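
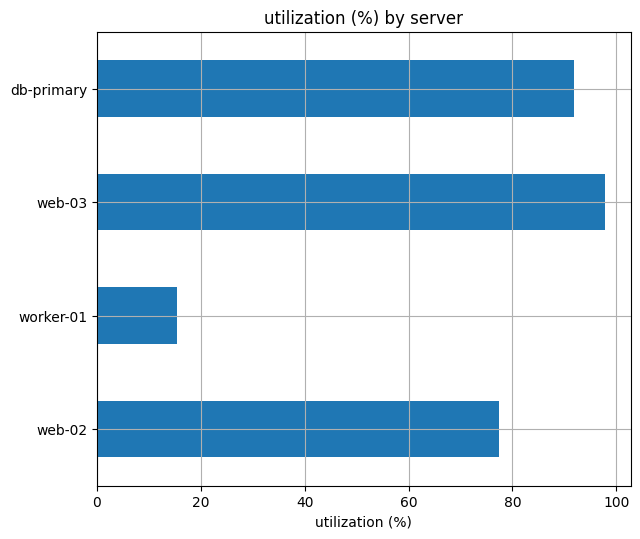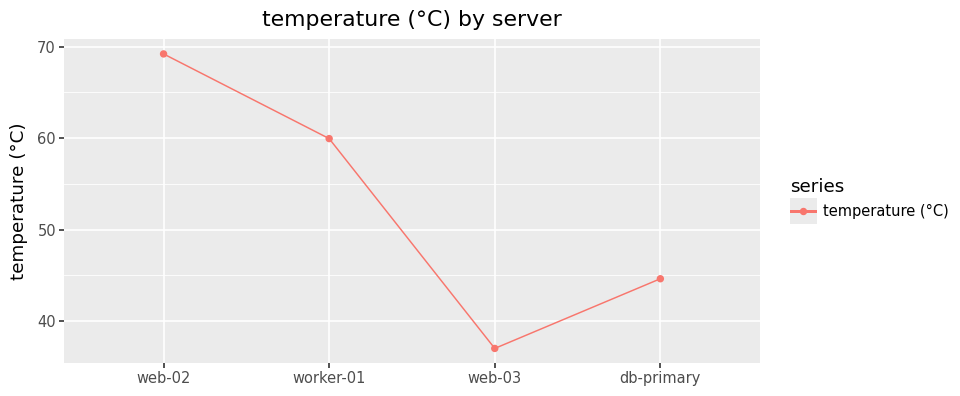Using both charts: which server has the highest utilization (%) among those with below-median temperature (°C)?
Chart 2 median temperature (°C) ≈ 50; below-median servers: web-03, db-primary. Among those, web-03 has the highest utilization (%) (≈ 100).

web-03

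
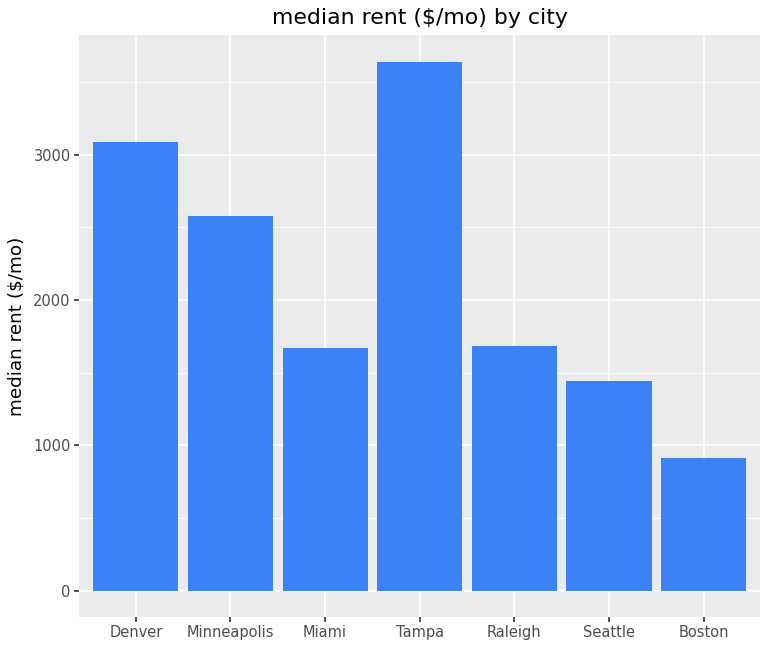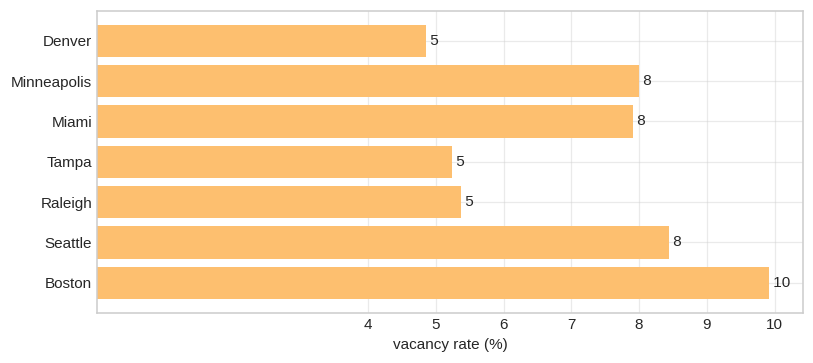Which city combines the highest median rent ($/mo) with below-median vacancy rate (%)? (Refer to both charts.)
Chart 2 median vacancy rate (%) ≈ 8; below-median cities: Denver, Tampa, Raleigh. Among those, Tampa has the highest median rent ($/mo) (≈ 3500).

Tampa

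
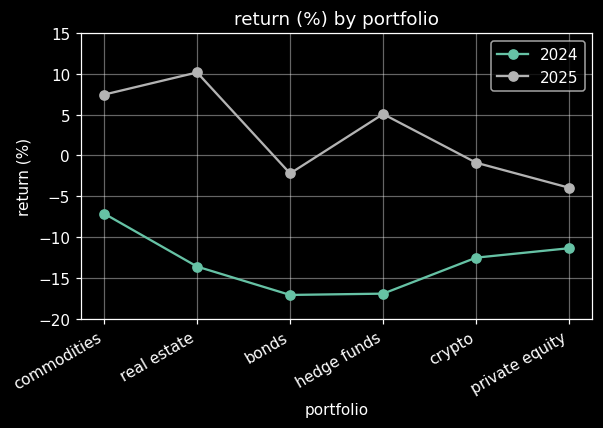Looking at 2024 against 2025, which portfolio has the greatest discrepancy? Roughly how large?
real estate, ≈ 25 %

real estate: 2024 ≈ -15, 2025 ≈ 10 → gap ≈ 25. Next-largest (hedge funds) is only ≈ 20.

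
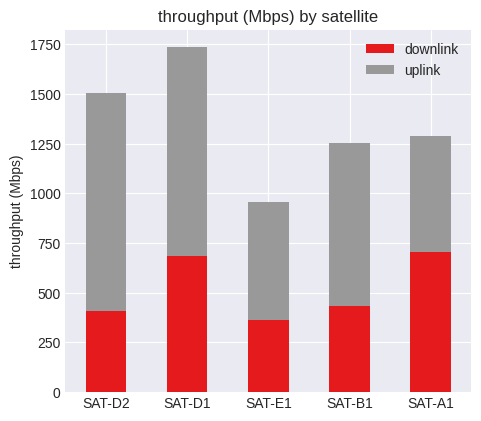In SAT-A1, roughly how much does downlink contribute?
≈ 800

downlink top ≈ 800, bottom ≈ 0; segment ≈ 800.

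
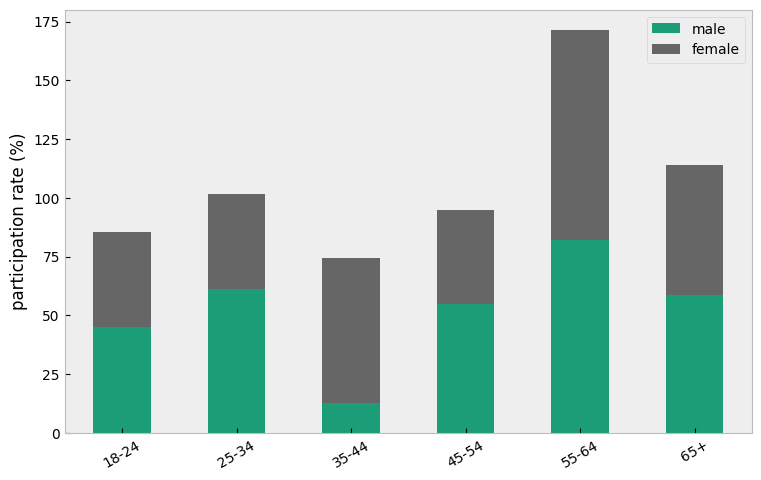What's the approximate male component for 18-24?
≈ 40

male top ≈ 40, bottom ≈ 0; segment ≈ 40.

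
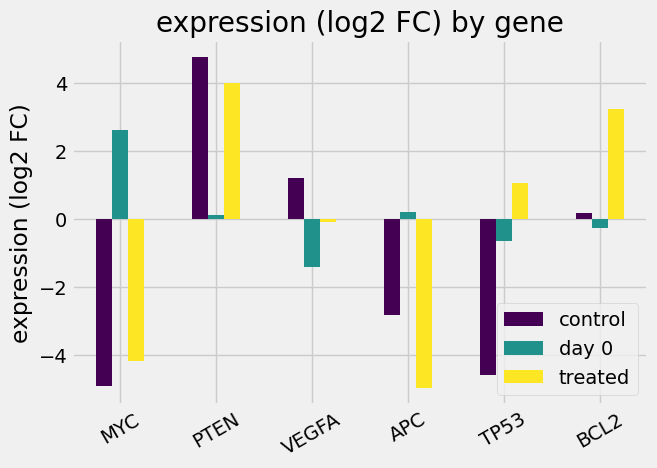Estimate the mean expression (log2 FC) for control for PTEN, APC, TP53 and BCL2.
≈ -1

(5 + -3 + -5 + 0) / 4 ≈ -1.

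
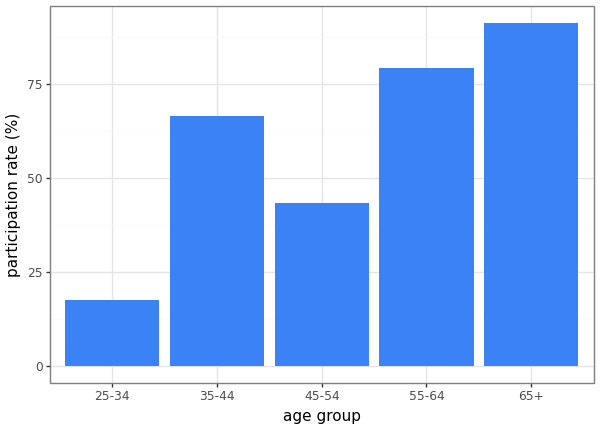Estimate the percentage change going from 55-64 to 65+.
≈ +12.5%

55-64 ≈ 80, 65+ ≈ 90; (90 − 80) / 80 ≈ +12.5%.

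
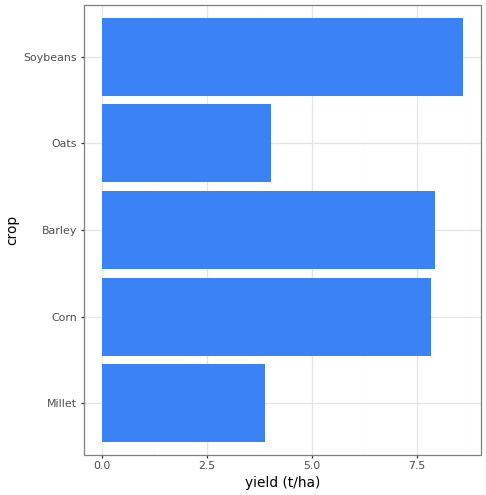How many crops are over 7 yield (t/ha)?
3

Above 7: Corn, Barley, Soybeans.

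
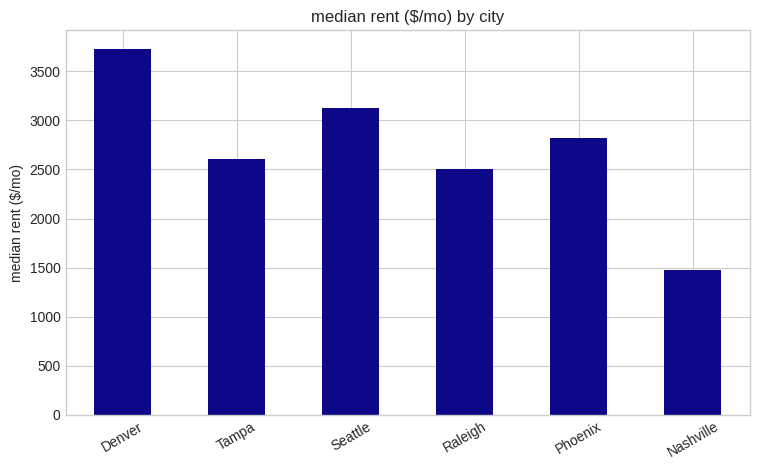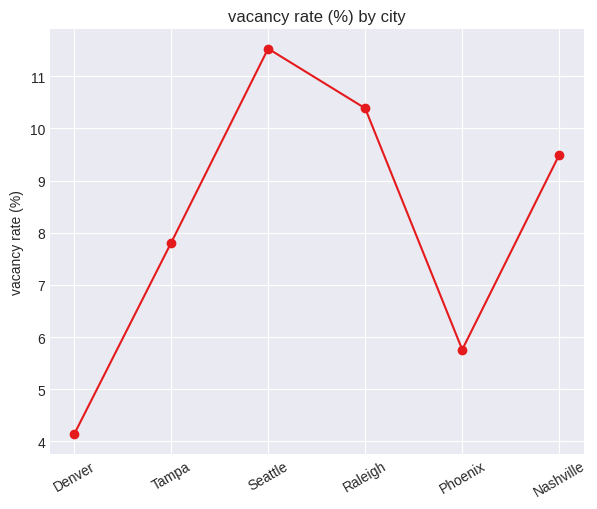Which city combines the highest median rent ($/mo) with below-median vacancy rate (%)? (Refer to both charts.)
Chart 2 median vacancy rate (%) ≈ 8; below-median cities: Denver, Tampa, Phoenix. Among those, Denver has the highest median rent ($/mo) (≈ 3500).

Denver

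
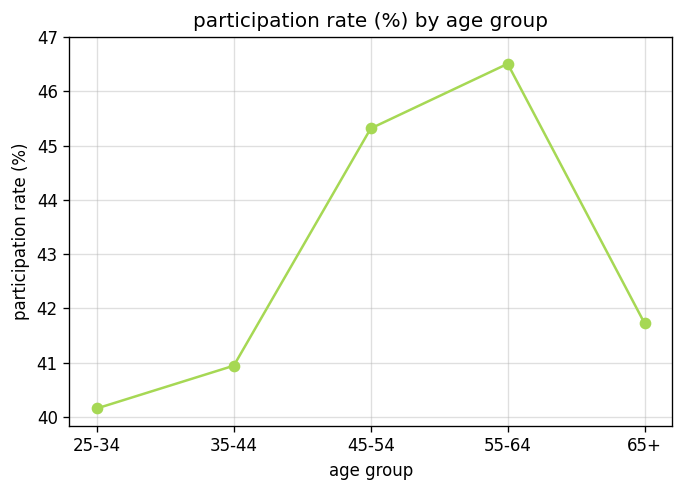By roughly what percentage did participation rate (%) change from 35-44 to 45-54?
≈ +9.8%

35-44 ≈ 41, 45-54 ≈ 45; (45 − 41) / 41 ≈ +9.8%.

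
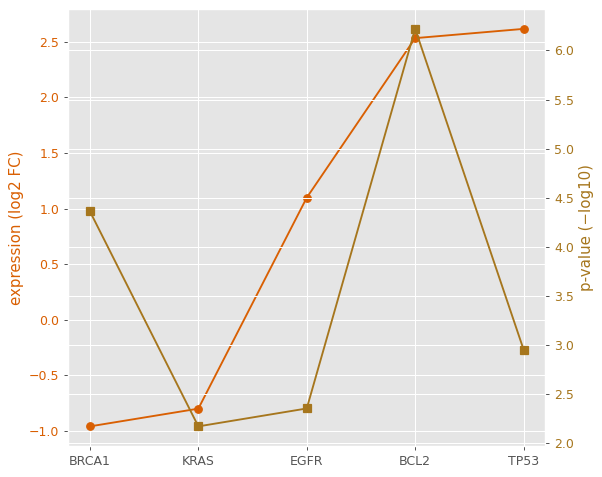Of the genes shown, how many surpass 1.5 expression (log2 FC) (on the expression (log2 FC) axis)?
2

Above 1.5: BCL2, TP53.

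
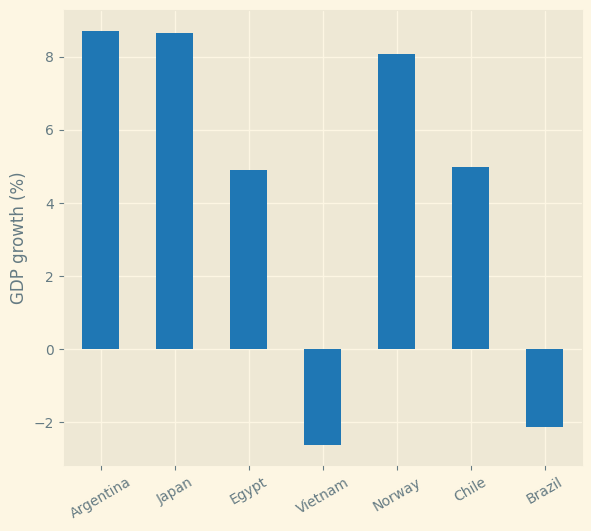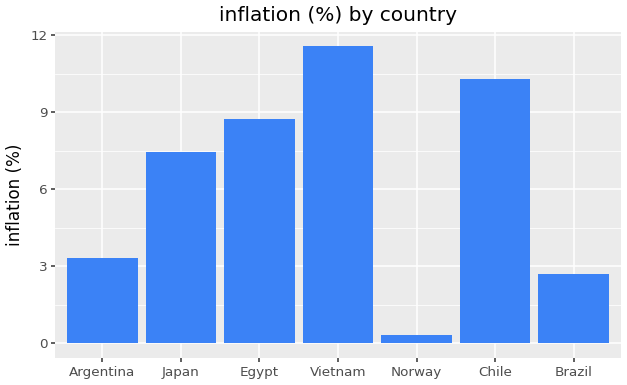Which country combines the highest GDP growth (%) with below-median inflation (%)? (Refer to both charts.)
Chart 2 median inflation (%) ≈ 8; below-median countries: Argentina, Norway, Brazil. Among those, Argentina has the highest GDP growth (%) (≈ 9).

Argentina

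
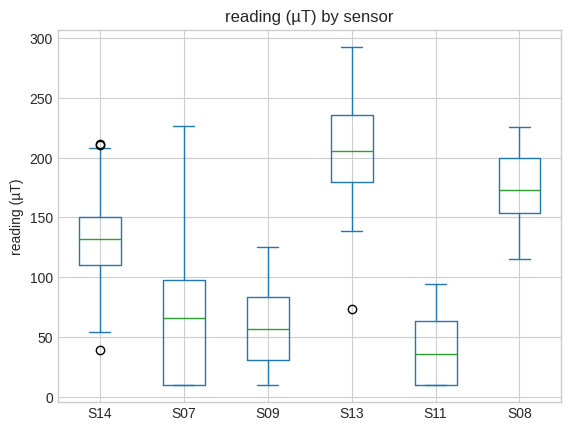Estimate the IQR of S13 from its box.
Q3 ≈ 240, Q1 ≈ 180; IQR ≈ 60.

≈ 60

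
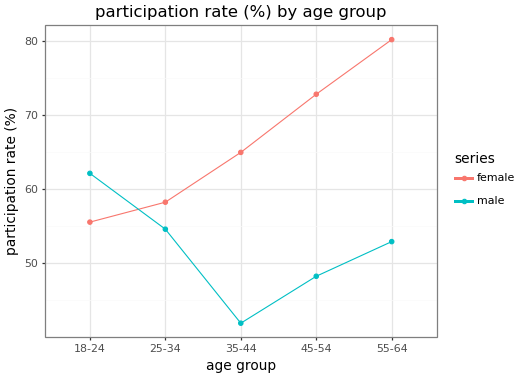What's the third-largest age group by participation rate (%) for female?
35-44

Top 4 for female: 55-64 ≈ 80, 45-54 ≈ 75, 35-44 ≈ 65, 25-34 ≈ 60.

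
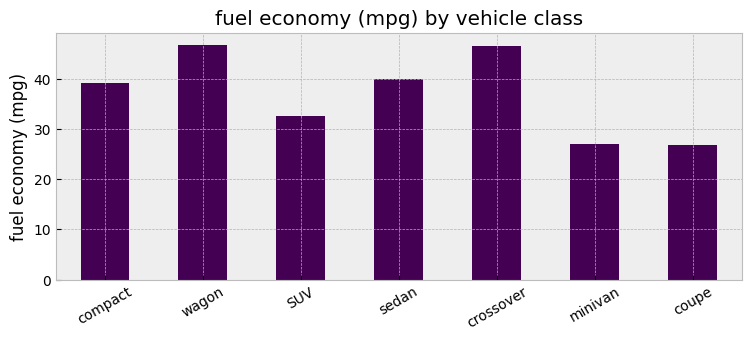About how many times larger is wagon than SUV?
≈ 1.29×

wagon ≈ 45, SUV ≈ 35; 45/35 ≈ 1.29.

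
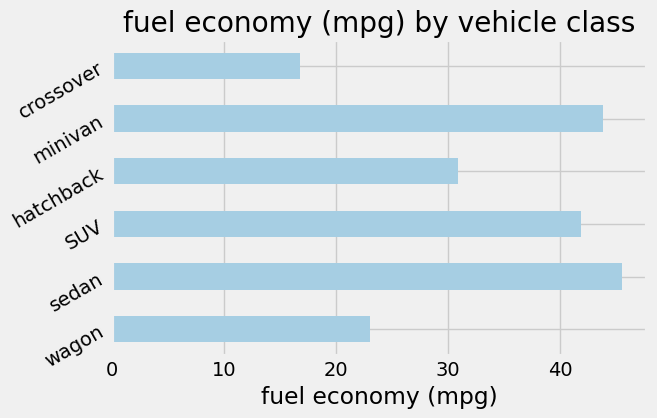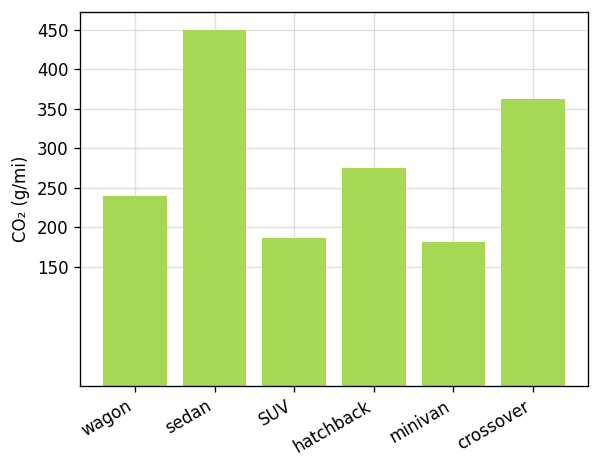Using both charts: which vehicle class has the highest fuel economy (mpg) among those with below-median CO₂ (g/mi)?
Chart 2 median CO₂ (g/mi) ≈ 250; below-median vehicle classes: wagon, SUV, minivan. Among those, minivan has the highest fuel economy (mpg) (≈ 45).

minivan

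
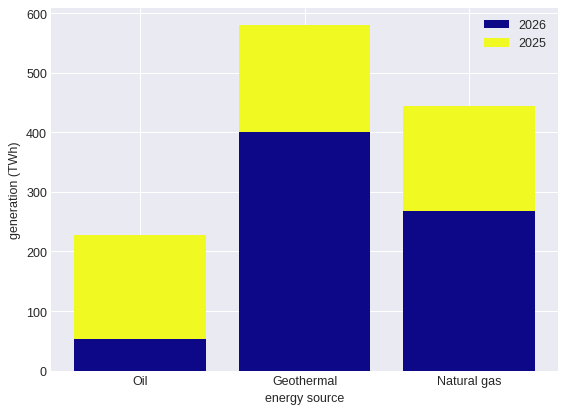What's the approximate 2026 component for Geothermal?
≈ 400

2026 top ≈ 400, bottom ≈ 0; segment ≈ 400.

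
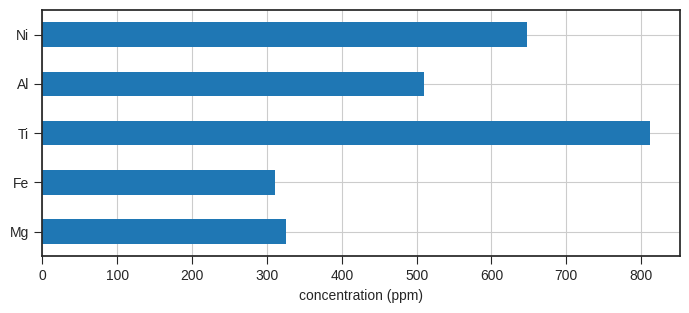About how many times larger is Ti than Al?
Ti ≈ 800, Al ≈ 500; 800/500 ≈ 1.6.

≈ 1.6×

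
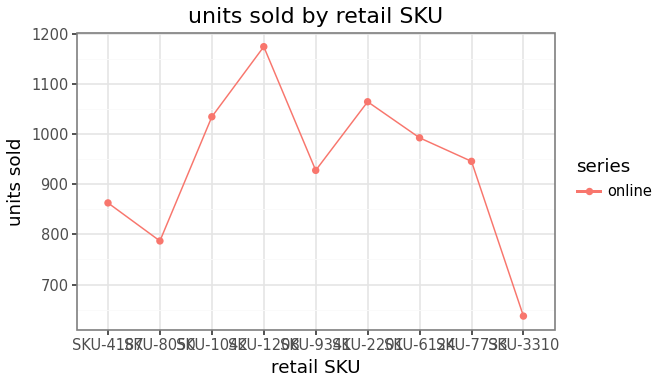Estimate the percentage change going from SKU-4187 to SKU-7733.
SKU-4187 ≈ 850, SKU-7733 ≈ 950; (950 − 850) / 850 ≈ +11.8%.

≈ +11.8%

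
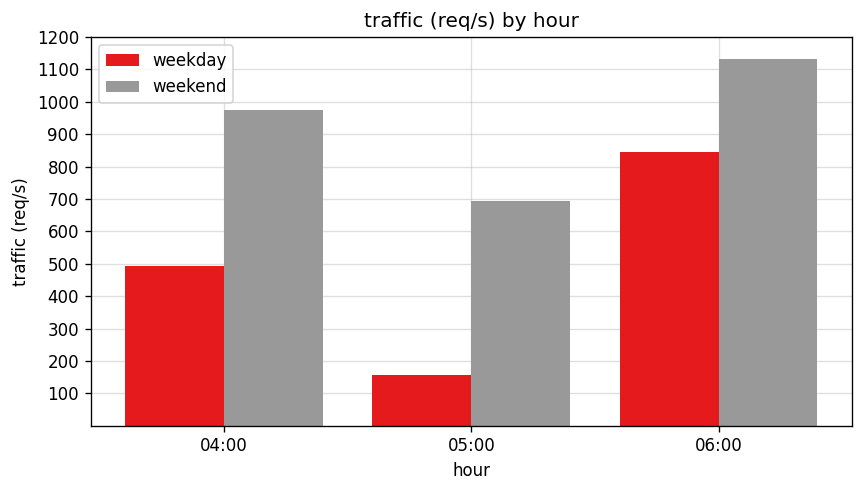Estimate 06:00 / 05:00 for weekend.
≈ 1.57×

06:00 ≈ 1100, 05:00 ≈ 700; 1100/700 ≈ 1.57.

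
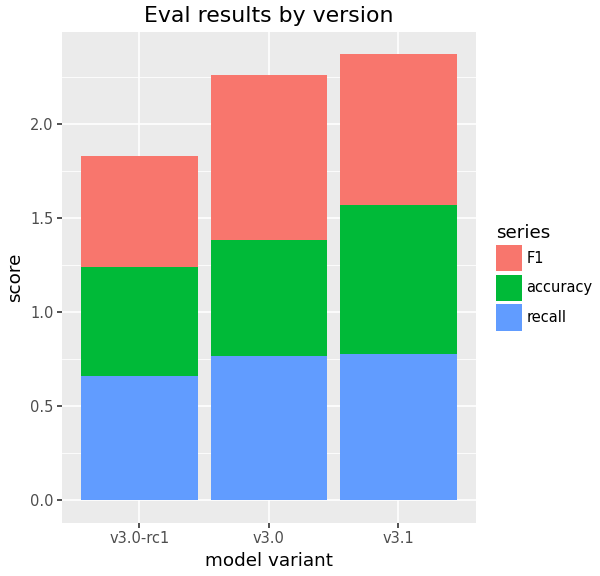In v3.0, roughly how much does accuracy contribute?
≈ 0.6

accuracy top ≈ 1.4, bottom ≈ 0.8; segment ≈ 0.6.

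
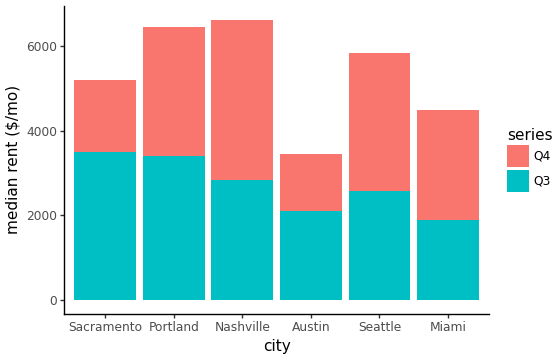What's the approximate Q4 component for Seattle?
≈ 3000

Q4 top ≈ 6000, bottom ≈ 3000; segment ≈ 3000.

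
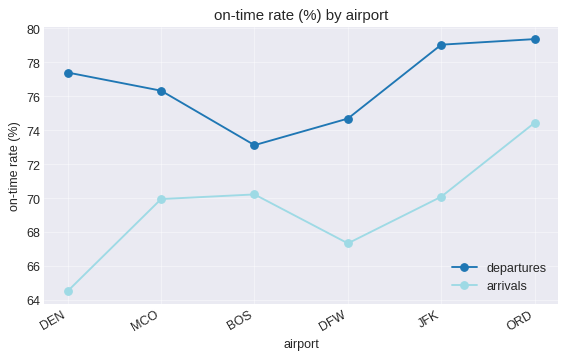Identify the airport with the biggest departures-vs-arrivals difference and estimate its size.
DEN, ≈ 14 %

DEN: departures ≈ 78, arrivals ≈ 64 → gap ≈ 14. Next-largest (JFK) is only ≈ 10.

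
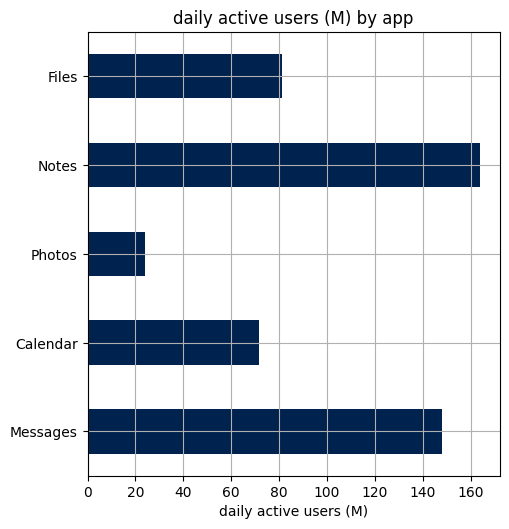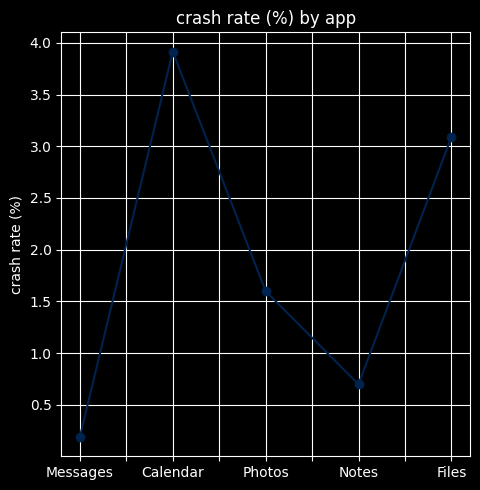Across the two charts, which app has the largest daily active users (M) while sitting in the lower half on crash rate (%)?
Notes

Chart 2 median crash rate (%) ≈ 1.5; below-median apps: Messages, Notes. Among those, Notes has the highest daily active users (M) (≈ 160).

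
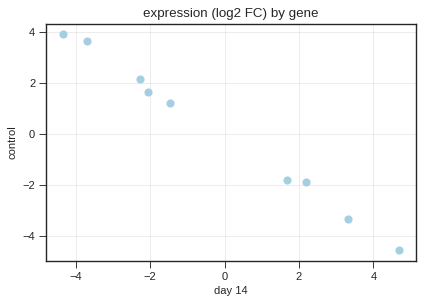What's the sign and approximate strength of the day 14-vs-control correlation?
negative, strong

Points are negatively correlated; strong (|r| ≈ 1.0).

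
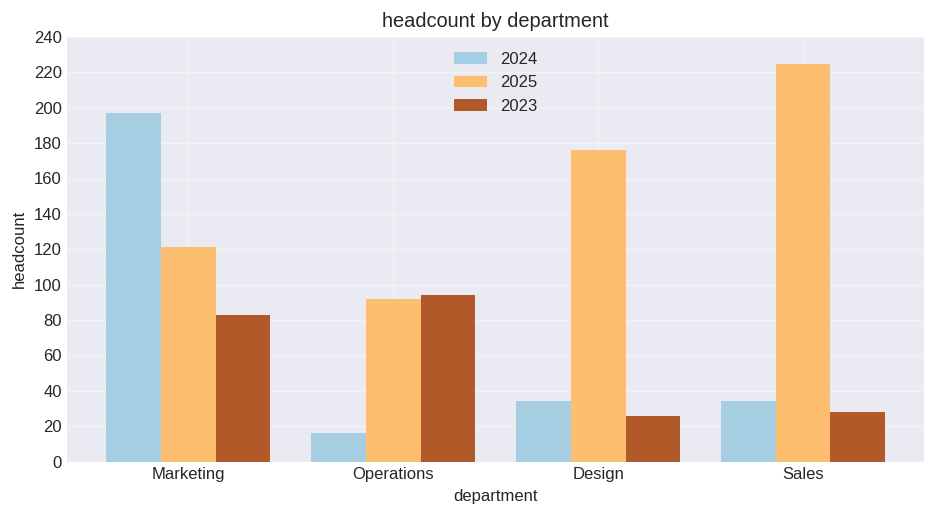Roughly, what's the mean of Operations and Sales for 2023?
(100 + 20) / 2 ≈ 60.

≈ 60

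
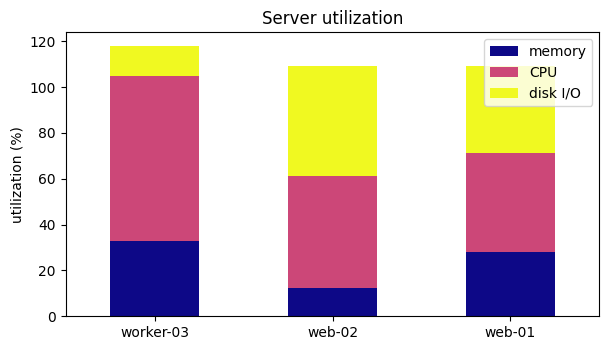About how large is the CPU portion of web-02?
≈ 50

CPU top ≈ 60, bottom ≈ 10; segment ≈ 50.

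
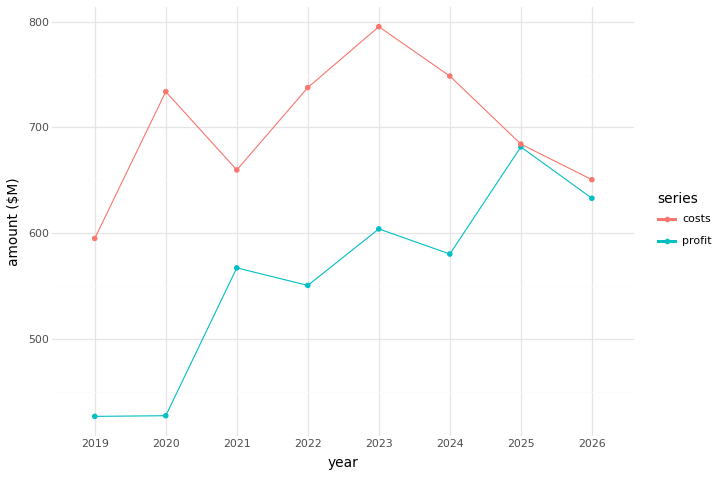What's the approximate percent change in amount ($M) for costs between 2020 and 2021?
≈ -13.3%

2020 ≈ 750, 2021 ≈ 650; (650 − 750) / 750 ≈ -13.3%.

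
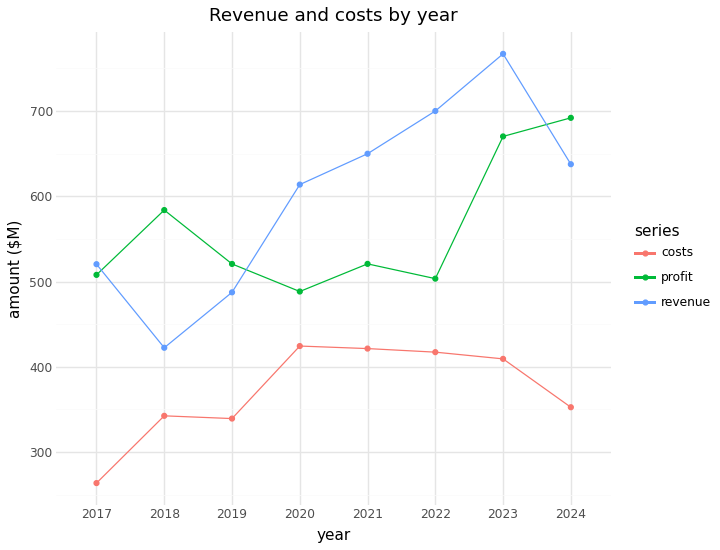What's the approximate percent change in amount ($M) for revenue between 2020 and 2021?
≈ +8.3%

2020 ≈ 600, 2021 ≈ 650; (650 − 600) / 600 ≈ +8.3%.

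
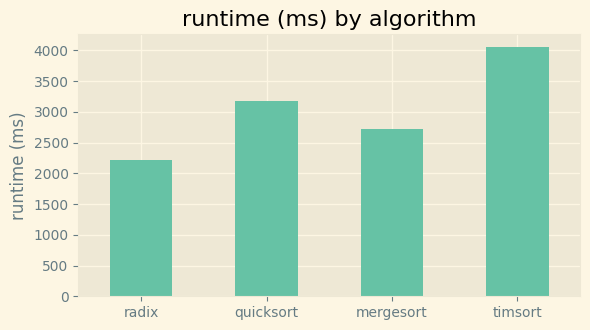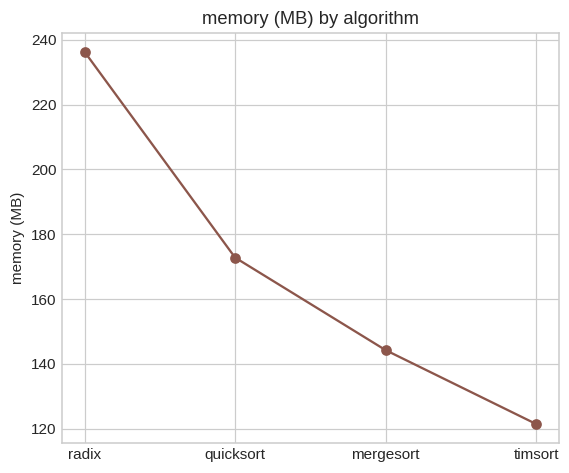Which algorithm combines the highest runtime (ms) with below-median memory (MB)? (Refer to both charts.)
Chart 2 median memory (MB) ≈ 150; below-median algorithms: mergesort, timsort. Among those, timsort has the highest runtime (ms) (≈ 4000).

timsort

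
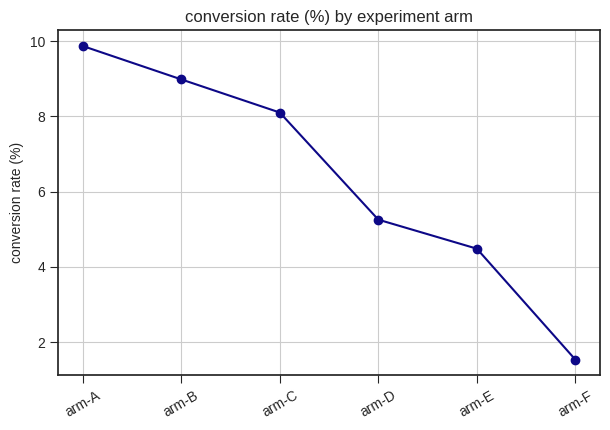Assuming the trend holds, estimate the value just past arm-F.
Last three: 5, 4, 2 → slope ≈ -1.5/step → next ≈ 0.5.

≈ 0.5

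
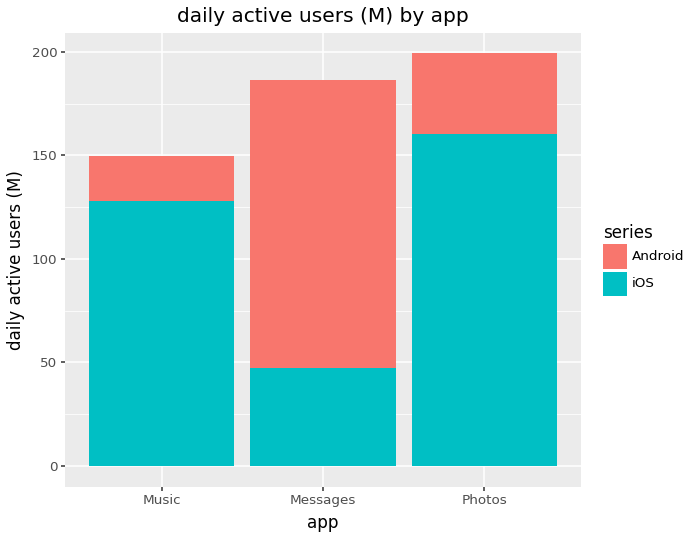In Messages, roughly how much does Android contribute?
Android top ≈ 180, bottom ≈ 40; segment ≈ 140.

≈ 140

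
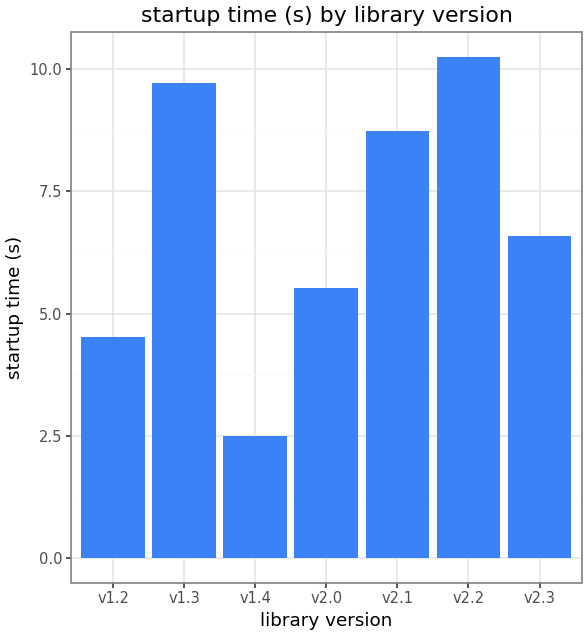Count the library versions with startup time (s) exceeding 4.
6

Above 4: v1.2, v1.3, v2.0, v2.1, v2.2, v2.3.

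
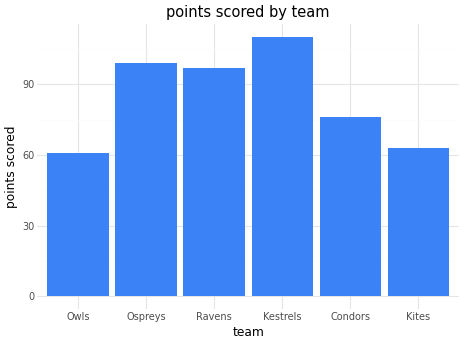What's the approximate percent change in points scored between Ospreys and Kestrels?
≈ +10%

Ospreys ≈ 100, Kestrels ≈ 110; (110 − 100) / 100 ≈ +10%.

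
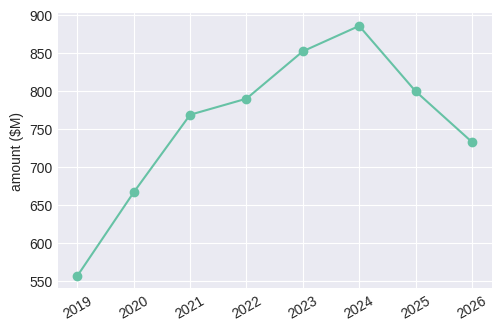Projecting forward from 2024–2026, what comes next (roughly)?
≈ 675

Last three: 900, 800, 750 → slope ≈ -75/step → next ≈ 675.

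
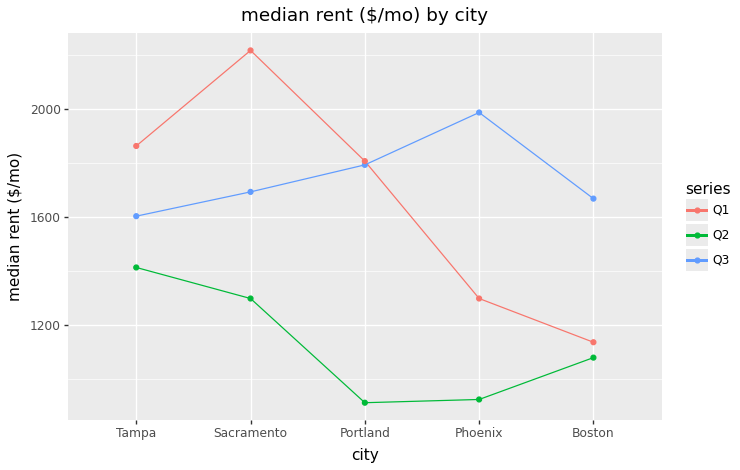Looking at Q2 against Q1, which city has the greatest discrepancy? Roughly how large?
Sacramento, ≈ 1000 $/mo

Sacramento: Q2 ≈ 1200, Q1 ≈ 2200 → gap ≈ 1000. Next-largest (Portland) is only ≈ 800.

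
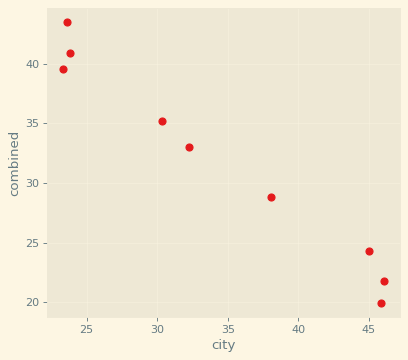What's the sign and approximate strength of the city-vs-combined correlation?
Points are negatively correlated; strong (|r| ≈ 1.0).

negative, strong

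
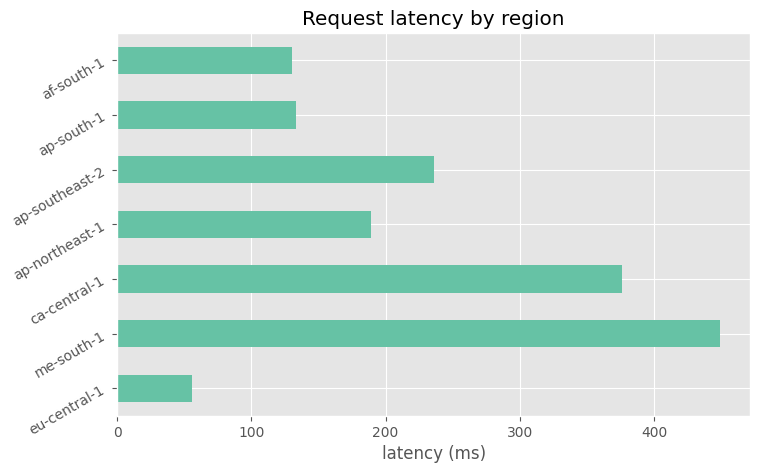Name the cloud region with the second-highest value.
ca-central-1

Top 3: me-south-1 ≈ 450, ca-central-1 ≈ 400, ap-southeast-2 ≈ 250.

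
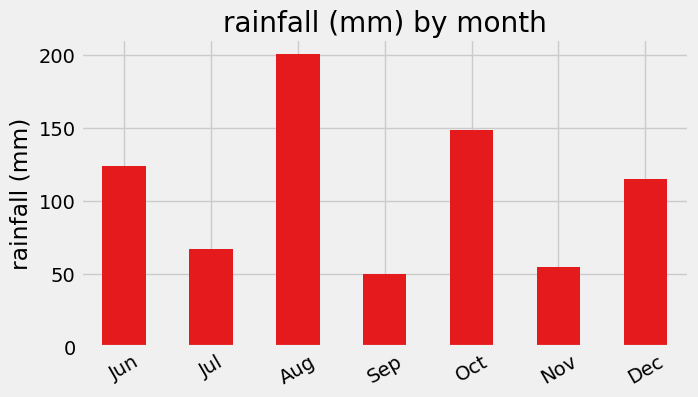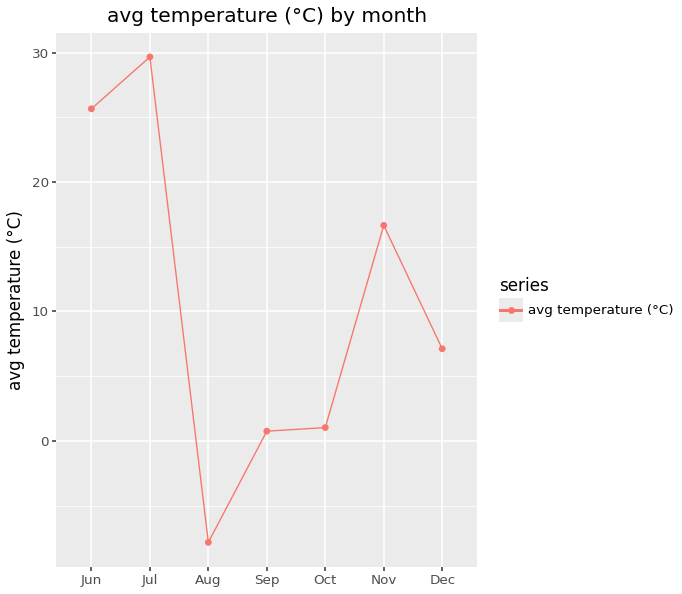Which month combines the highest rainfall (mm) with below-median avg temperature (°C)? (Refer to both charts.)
Chart 2 median avg temperature (°C) ≈ 5; below-median months: Aug, Sep, Oct. Among those, Aug has the highest rainfall (mm) (≈ 200).

Aug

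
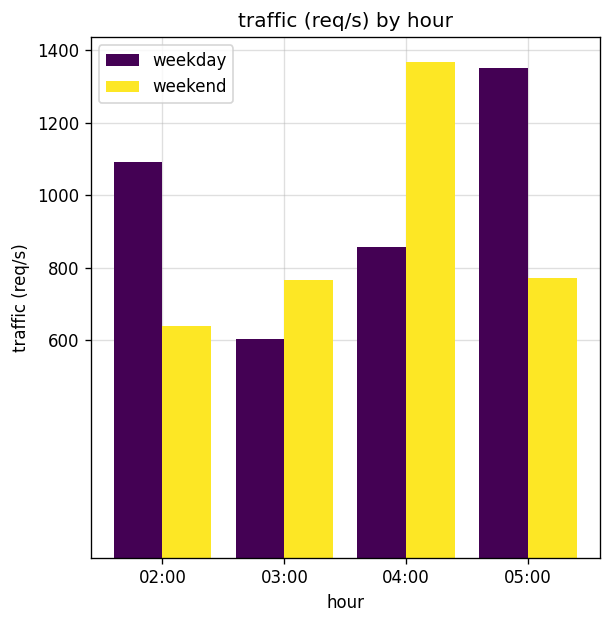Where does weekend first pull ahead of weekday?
03:00

02:00: weekend ≈ 600 vs weekday ≈ 1000 (not yet); 03:00: weekend ≈ 800 vs weekday ≈ 600 (first crossover).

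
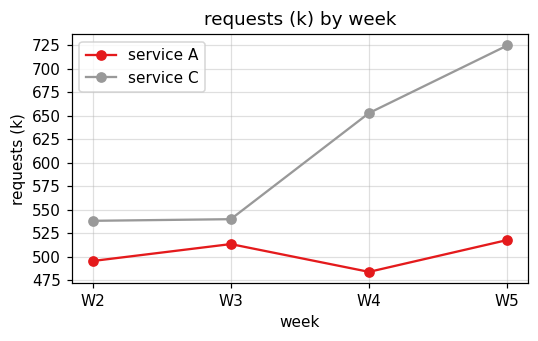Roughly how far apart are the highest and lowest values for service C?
≈ 175

Max W5 ≈ 725, min W2 ≈ 550; range ≈ 175.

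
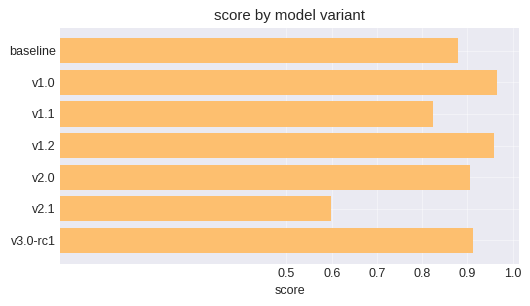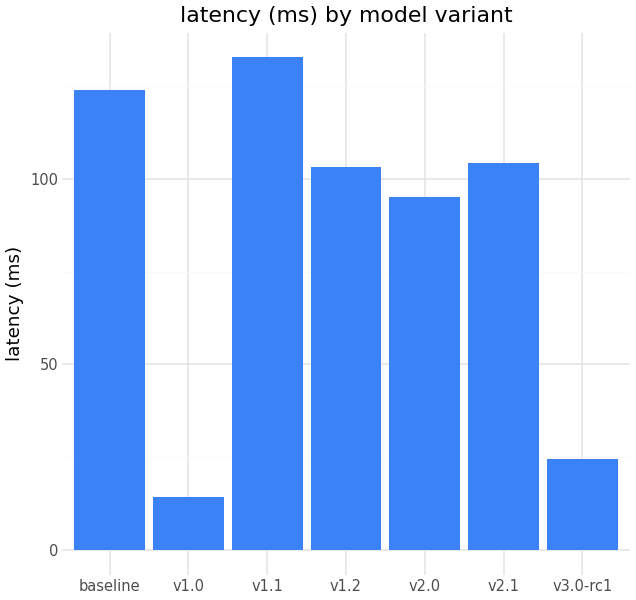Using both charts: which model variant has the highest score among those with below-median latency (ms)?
Chart 2 median latency (ms) ≈ 100; below-median model variants: v1.0, v2.0, v3.0-rc1. Among those, v1.0 has the highest score (≈ 1).

v1.0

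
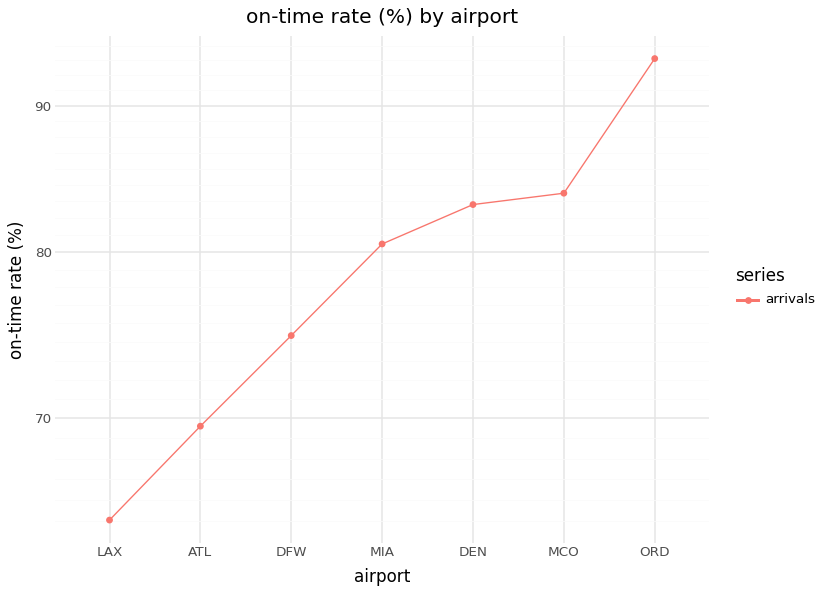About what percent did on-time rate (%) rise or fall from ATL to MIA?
≈ +14.3%

ATL ≈ 70, MIA ≈ 80; (80 − 70) / 70 ≈ +14.3%.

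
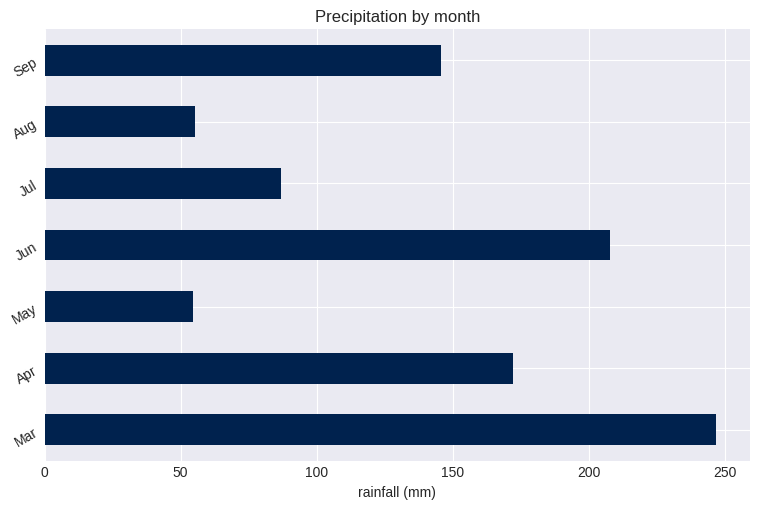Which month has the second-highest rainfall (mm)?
Top 3: Mar ≈ 250, Jun ≈ 200, Apr ≈ 175.

Jun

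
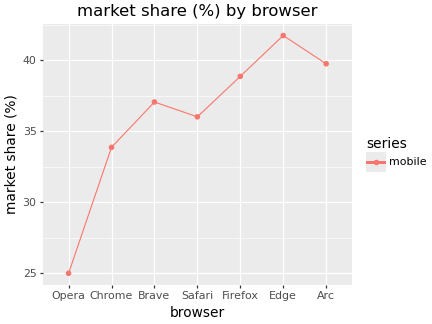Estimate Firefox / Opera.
Firefox ≈ 38, Opera ≈ 24; 38/24 ≈ 1.58.

≈ 1.58×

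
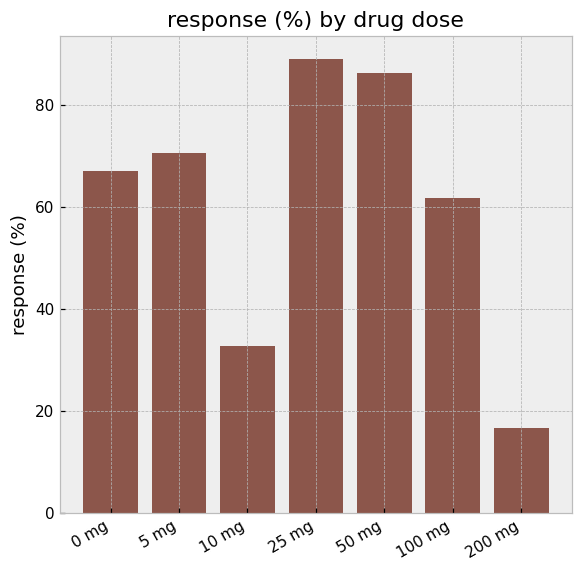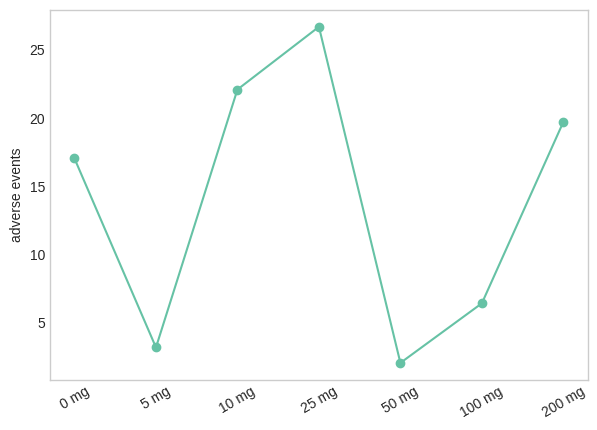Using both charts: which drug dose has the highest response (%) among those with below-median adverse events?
50 mg

Chart 2 median adverse events ≈ 15; below-median drug doses: 5 mg, 50 mg, 100 mg. Among those, 50 mg has the highest response (%) (≈ 90).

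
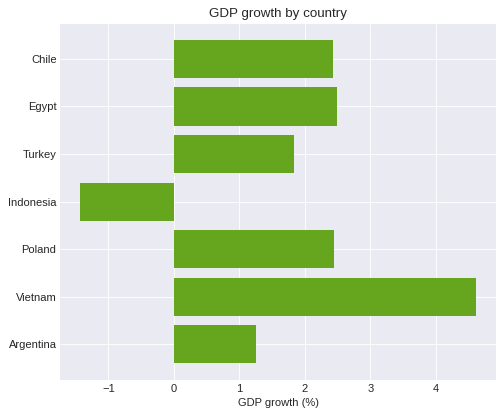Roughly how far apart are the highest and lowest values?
≈ 6

Max Vietnam ≈ 5, min Indonesia ≈ -1; range ≈ 6.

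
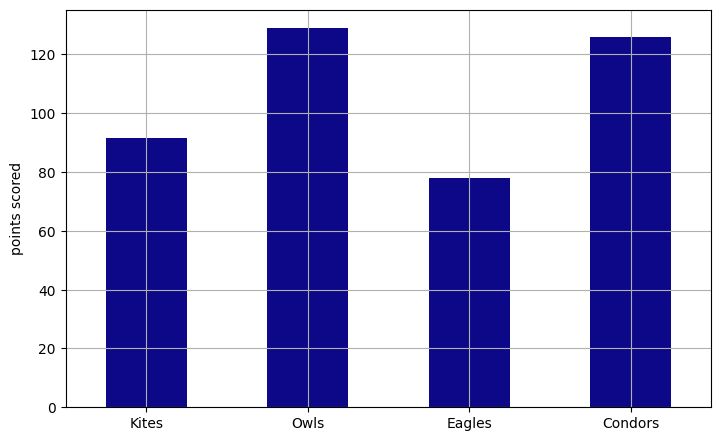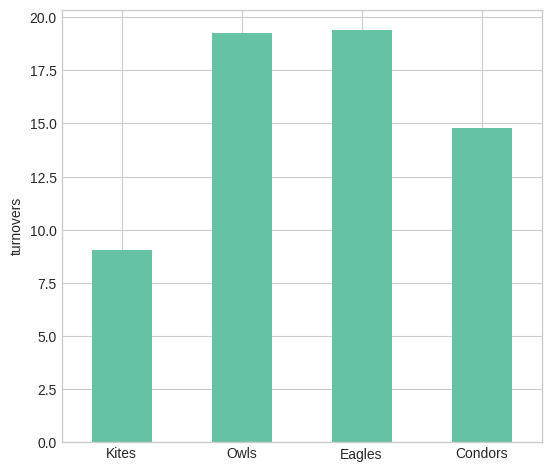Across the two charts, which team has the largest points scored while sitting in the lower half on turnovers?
Chart 2 median turnovers ≈ 18; below-median teams: Kites, Condors. Among those, Condors has the highest points scored (≈ 120).

Condors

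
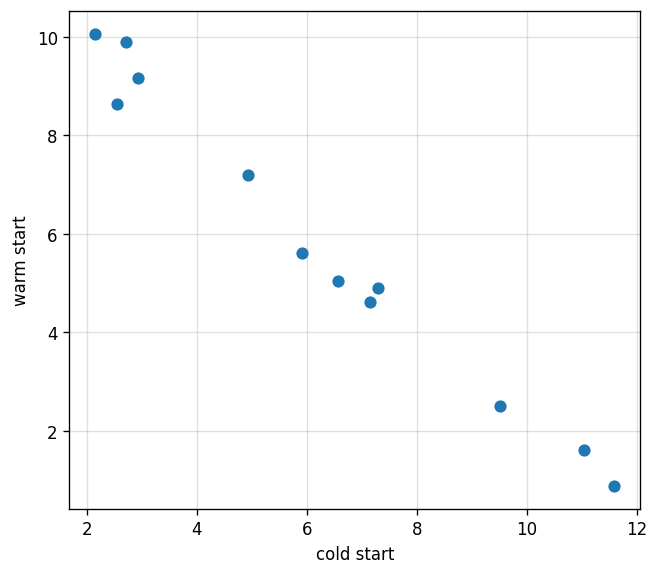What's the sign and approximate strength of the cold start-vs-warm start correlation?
Points are negatively correlated; strong (|r| ≈ 1.0).

negative, strong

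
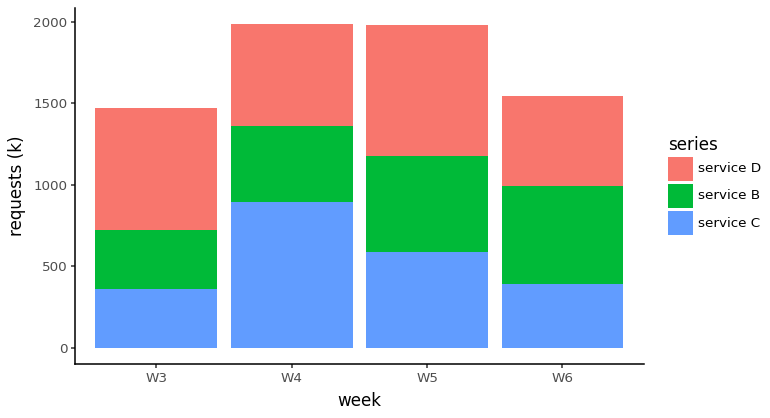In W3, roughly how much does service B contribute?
service B top ≈ 800, bottom ≈ 400; segment ≈ 400.

≈ 400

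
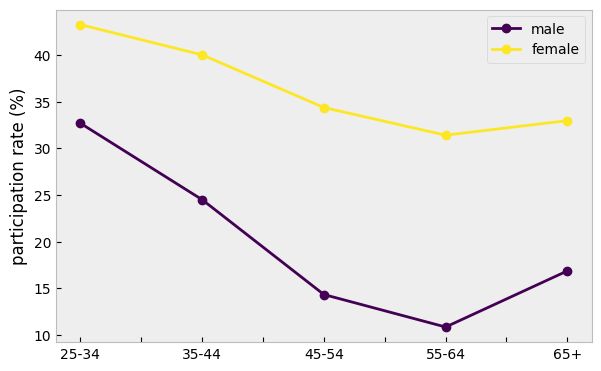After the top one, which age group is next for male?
Top 3 for male: 25-34 ≈ 35, 35-44 ≈ 25, 65+ ≈ 15.

35-44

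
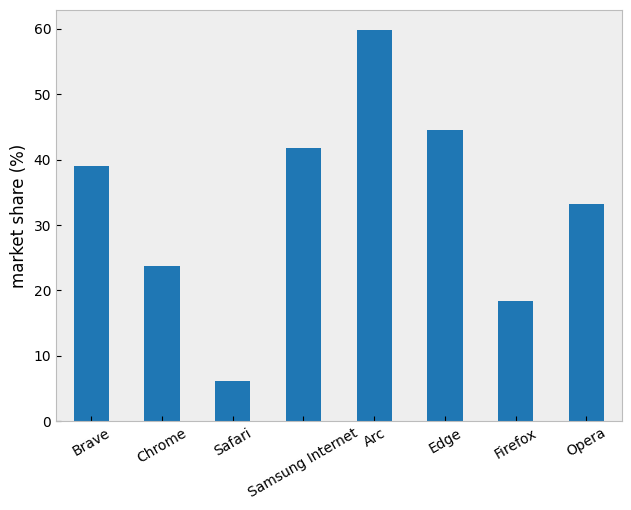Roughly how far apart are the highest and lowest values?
≈ 55

Max Arc ≈ 60, min Safari ≈ 5; range ≈ 55.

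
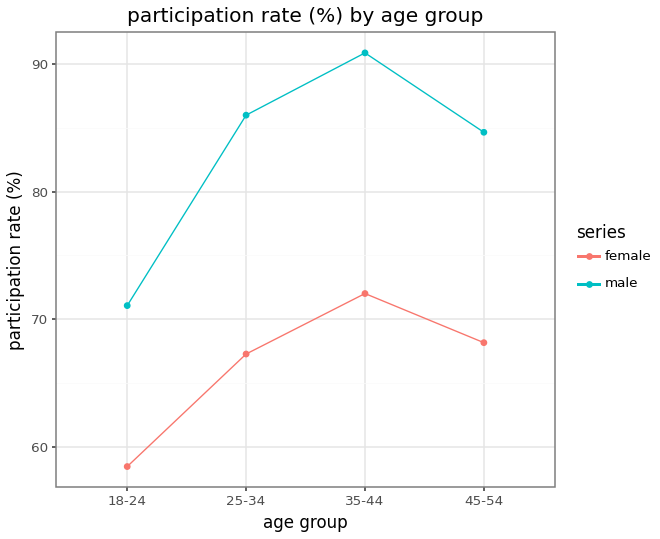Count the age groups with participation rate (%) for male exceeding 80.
Above 80: 25-34, 35-44, 45-54.

3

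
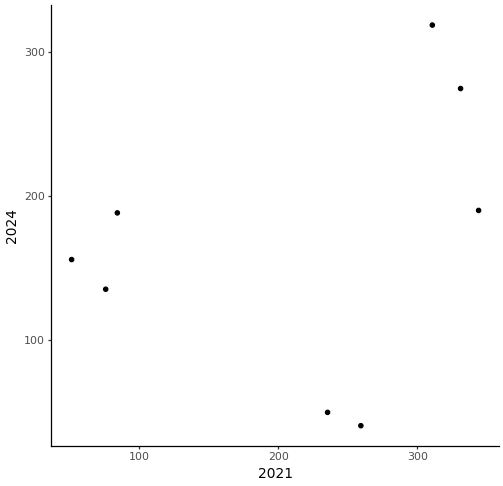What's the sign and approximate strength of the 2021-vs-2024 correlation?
positive, weak

Points are positively correlated; weak (|r| ≈ 0.3).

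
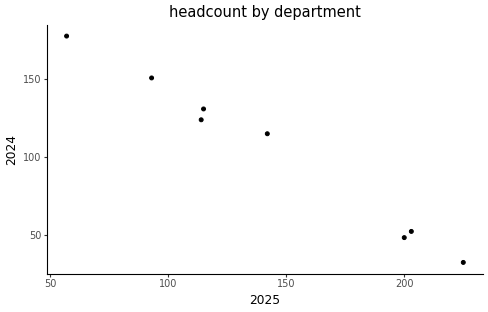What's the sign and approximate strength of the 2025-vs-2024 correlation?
Points are negatively correlated; strong (|r| ≈ 1.0).

negative, strong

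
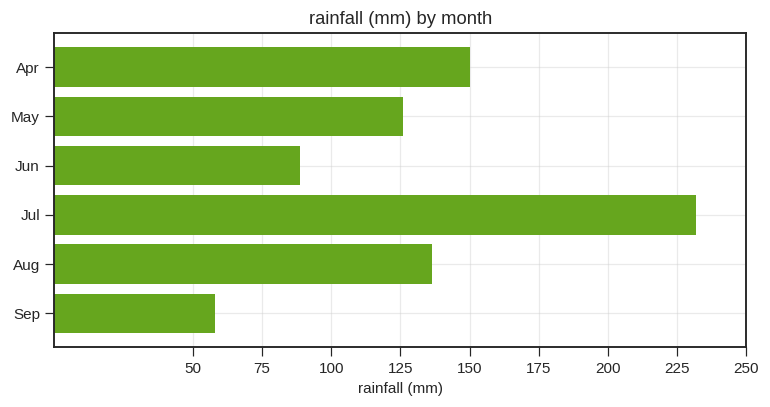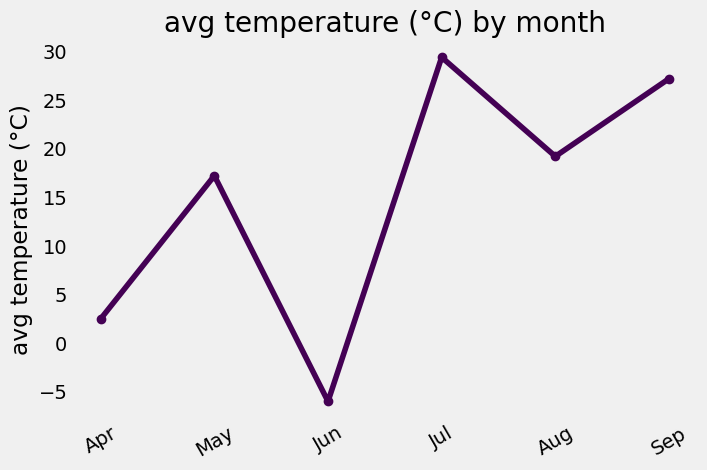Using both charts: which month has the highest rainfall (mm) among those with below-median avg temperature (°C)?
Apr

Chart 2 median avg temperature (°C) ≈ 20; below-median months: Apr, May, Jun. Among those, Apr has the highest rainfall (mm) (≈ 150).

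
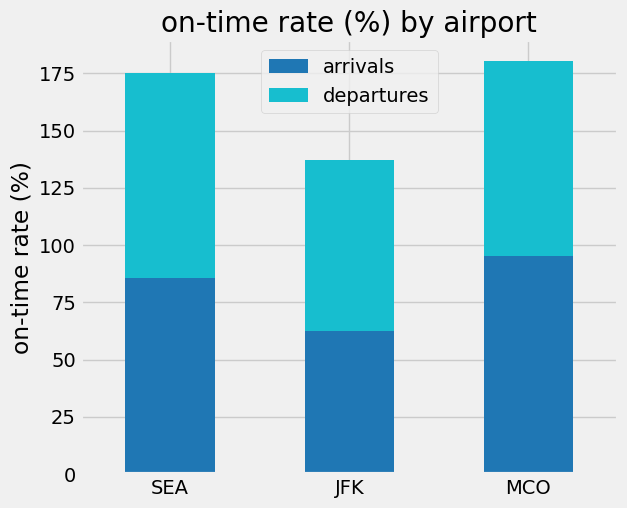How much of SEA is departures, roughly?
≈ 100

departures top ≈ 180, bottom ≈ 80; segment ≈ 100.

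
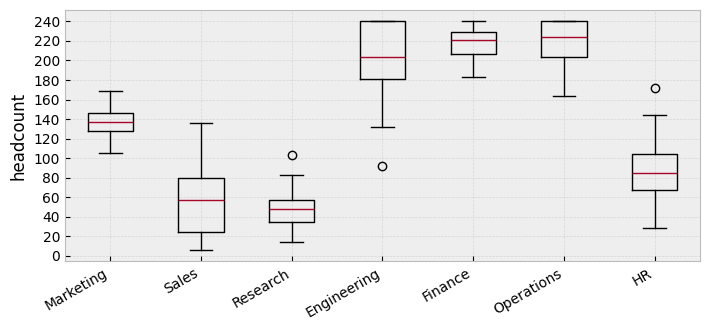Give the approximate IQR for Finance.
≈ 20

Q3 ≈ 220, Q1 ≈ 200; IQR ≈ 20.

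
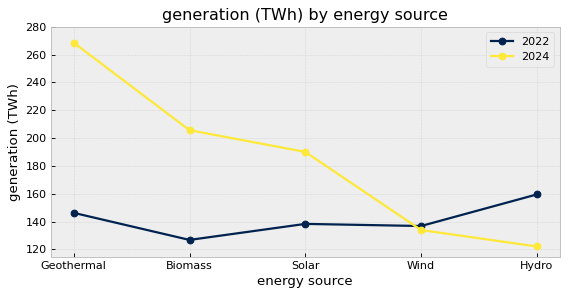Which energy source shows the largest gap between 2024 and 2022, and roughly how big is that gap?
Geothermal: 2024 ≈ 260, 2022 ≈ 140 → gap ≈ 120. Next-largest (Biomass) is only ≈ 80.

Geothermal, ≈ 120 TWh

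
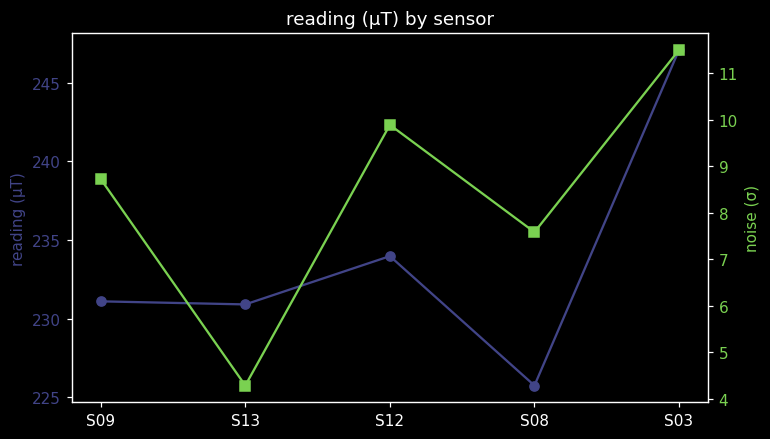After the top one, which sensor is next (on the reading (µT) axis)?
Top 3 (on the reading (µT) axis): S03 ≈ 248, S12 ≈ 234, S09 ≈ 232.

S12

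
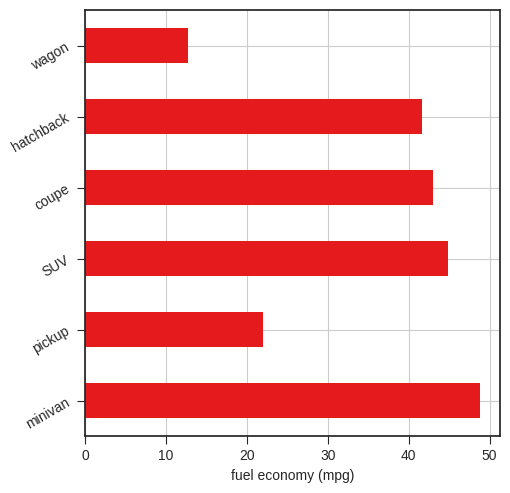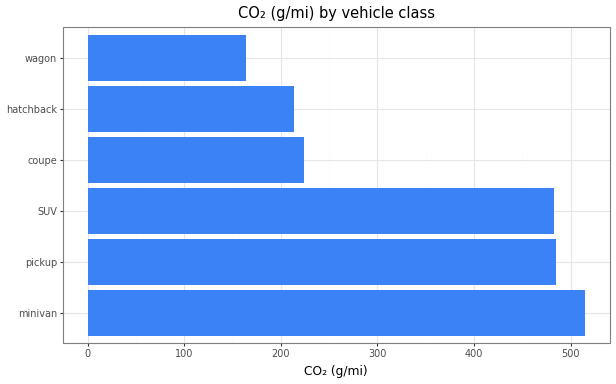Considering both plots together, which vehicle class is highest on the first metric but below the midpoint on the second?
coupe

Chart 2 median CO₂ (g/mi) ≈ 350; below-median vehicle classes: coupe, hatchback, wagon. Among those, coupe has the highest fuel economy (mpg) (≈ 45).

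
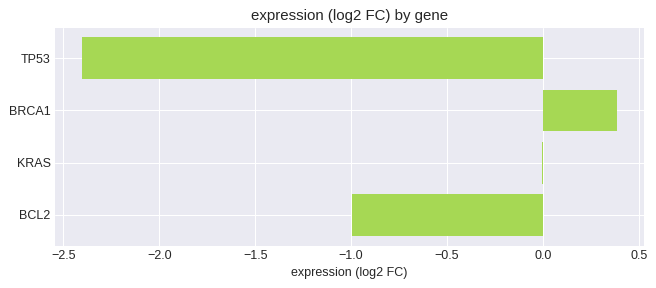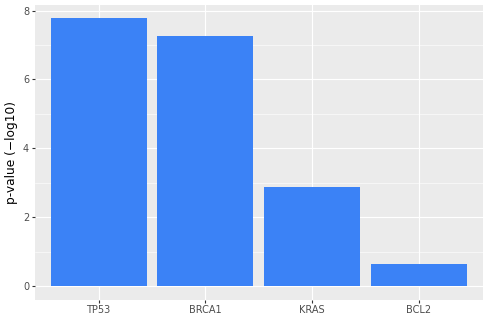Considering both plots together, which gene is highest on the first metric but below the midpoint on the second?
Chart 2 median p-value (−log10) ≈ 5; below-median genes: KRAS, BCL2. Among those, KRAS has the highest expression (log2 FC) (≈ 0).

KRAS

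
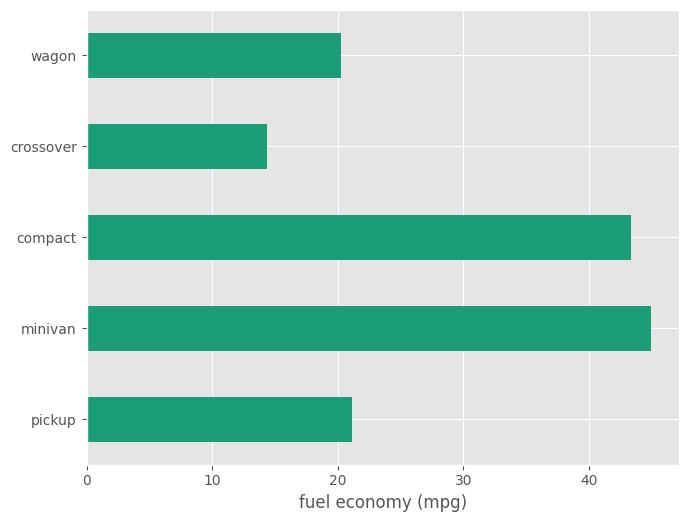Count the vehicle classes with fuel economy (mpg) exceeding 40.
2

Above 40: minivan, compact.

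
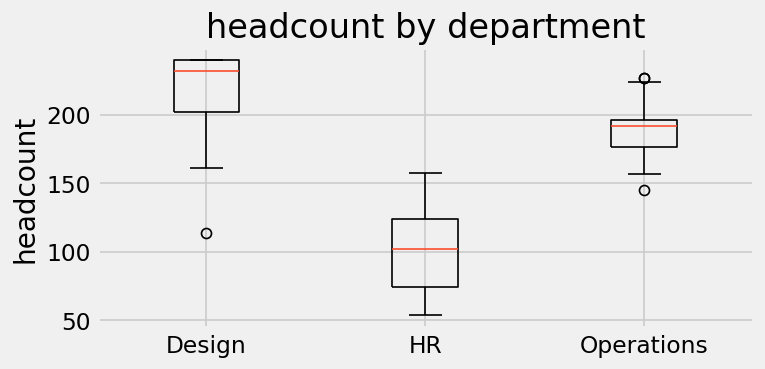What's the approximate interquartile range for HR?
Q3 ≈ 120, Q1 ≈ 80; IQR ≈ 40.

≈ 40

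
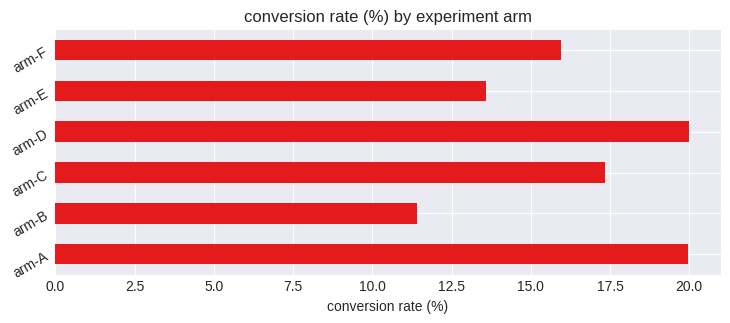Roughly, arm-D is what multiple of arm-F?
arm-D ≈ 20, arm-F ≈ 16; 20/16 ≈ 1.25.

≈ 1.25×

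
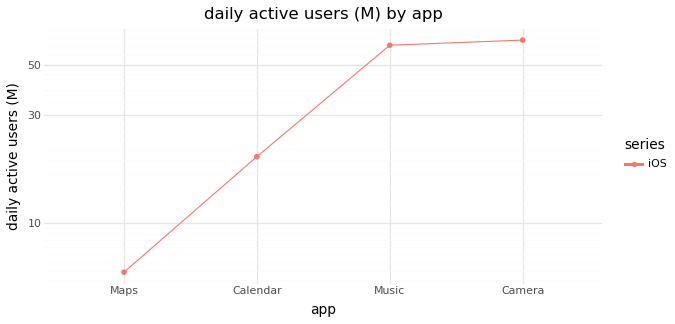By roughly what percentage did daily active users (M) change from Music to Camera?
≈ +8.3%

Music ≈ 60, Camera ≈ 65; (65 − 60) / 60 ≈ +8.3%.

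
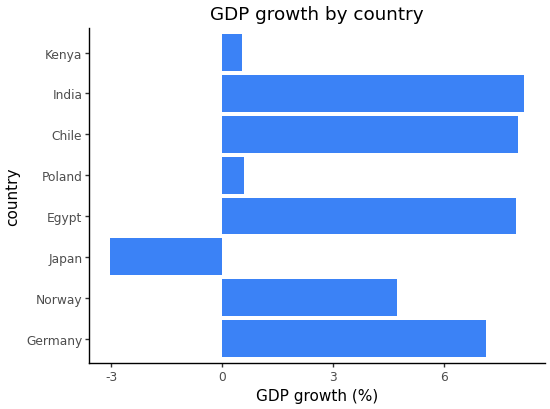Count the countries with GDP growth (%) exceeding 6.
Above 6: Germany, Egypt, Chile, India.

4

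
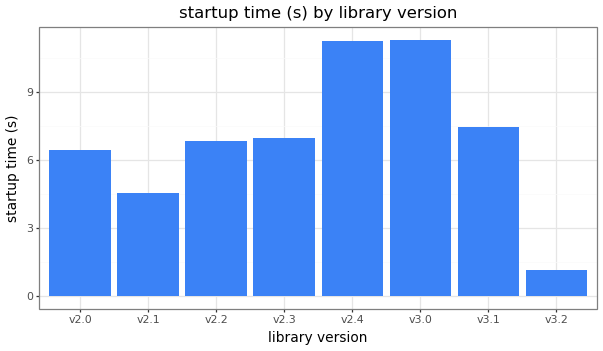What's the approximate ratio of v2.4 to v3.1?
v2.4 ≈ 11, v3.1 ≈ 7; 11/7 ≈ 1.57.

≈ 1.57×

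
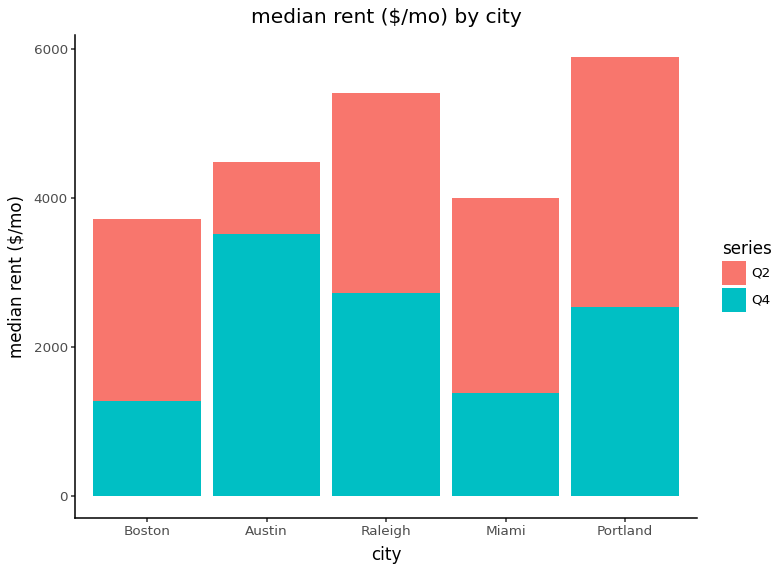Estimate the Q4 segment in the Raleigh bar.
Q4 top ≈ 2500, bottom ≈ 0; segment ≈ 2500.

≈ 2500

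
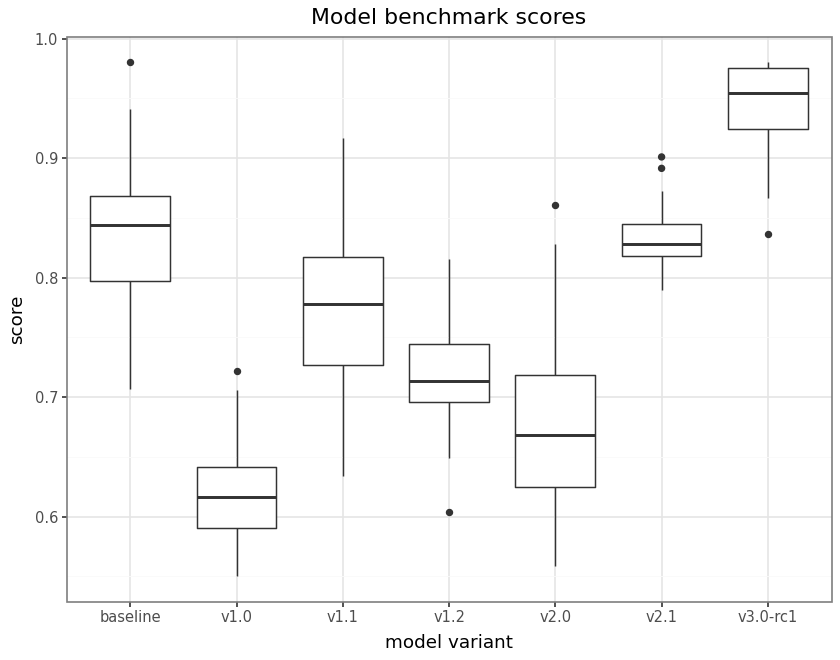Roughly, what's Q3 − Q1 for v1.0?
≈ 0.05

Q3 ≈ 0.65, Q1 ≈ 0.60; IQR ≈ 0.05.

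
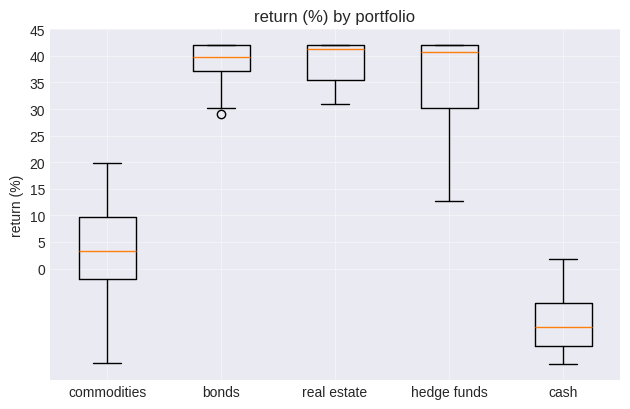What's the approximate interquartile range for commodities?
Q3 ≈ 10, Q1 ≈ 0; IQR ≈ 10.

≈ 10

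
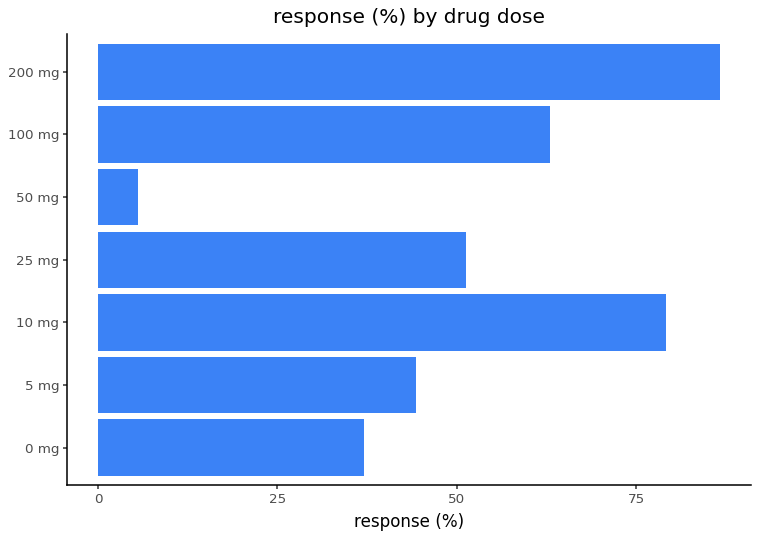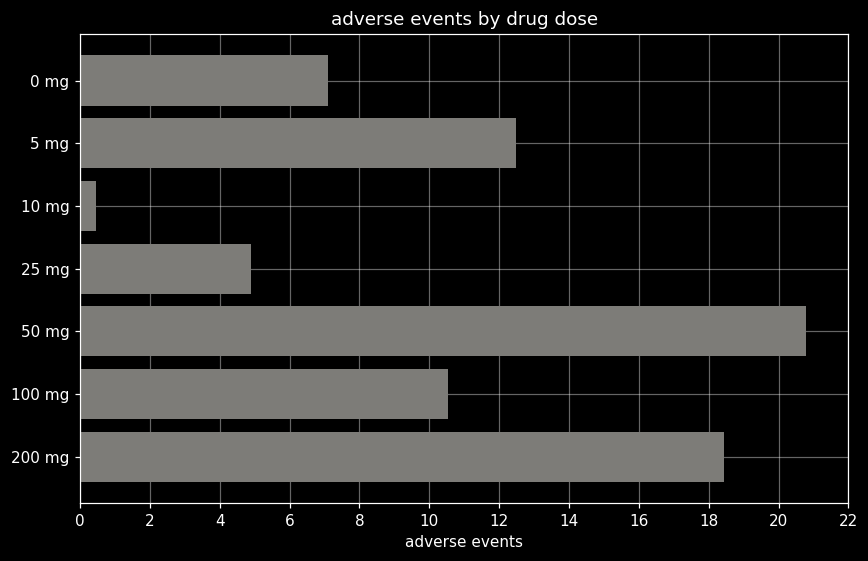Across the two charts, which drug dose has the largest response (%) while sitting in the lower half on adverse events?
10 mg

Chart 2 median adverse events ≈ 10; below-median drug doses: 0 mg, 10 mg, 25 mg. Among those, 10 mg has the highest response (%) (≈ 80).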